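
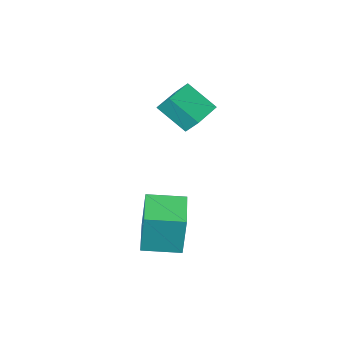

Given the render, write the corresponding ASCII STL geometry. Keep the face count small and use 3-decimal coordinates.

solid 
facet normal -0.537 -0.834 0.127
outer loop
vertex 3.095 -0.269 -0.046
vertex 1.686 0.616 -0.189
vertex 3.102 -0.571 -2.003
endloop
endfacet
facet normal 0.844 -0.530 0.085
outer loop
vertex 4.154 1.064 -2.251
vertex 3.095 -0.269 -0.046
vertex 3.102 -0.571 -2.003
endloop
endfacet
facet normal -0.537 -0.834 0.127
outer loop
vertex 3.102 -0.571 -2.003
vertex 1.686 0.616 -0.189
vertex 1.693 0.314 -2.145
endloop
endfacet
facet normal 0.004 -0.152 -0.988
outer loop
vertex 1.693 0.314 -2.145
vertex 4.154 1.064 -2.251
vertex 3.102 -0.571 -2.003
endloop
endfacet
facet normal -0.004 0.153 0.988
outer loop
vertex 3.095 -0.269 -0.046
vertex 2.738 2.251 -0.437
vertex 1.686 0.616 -0.189
endloop
endfacet
facet normal 0.844 -0.530 0.085
outer loop
vertex 4.147 1.366 -0.295
vertex 3.095 -0.269 -0.046
vertex 4.154 1.064 -2.251
endloop
endfacet
facet normal -0.004 0.153 0.988
outer loop
vertex 4.147 1.366 -0.295
vertex 2.738 2.251 -0.437
vertex 3.095 -0.269 -0.046
endloop
endfacet
facet normal -0.844 0.530 -0.085
outer loop
vertex 1.686 0.616 -0.189
vertex 2.738 2.251 -0.437
vertex 1.693 0.314 -2.145
endloop
endfacet
facet normal 0.004 -0.153 -0.988
outer loop
vertex 2.745 1.949 -2.394
vertex 4.154 1.064 -2.251
vertex 1.693 0.314 -2.145
endloop
endfacet
facet normal -0.844 0.530 -0.085
outer loop
vertex 1.693 0.314 -2.145
vertex 2.738 2.251 -0.437
vertex 2.745 1.949 -2.394
endloop
endfacet
facet normal 0.537 0.834 -0.127
outer loop
vertex 2.745 1.949 -2.394
vertex 4.147 1.366 -0.295
vertex 4.154 1.064 -2.251
endloop
endfacet
facet normal 0.537 0.834 -0.127
outer loop
vertex 2.738 2.251 -0.437
vertex 4.147 1.366 -0.295
vertex 2.745 1.949 -2.394
endloop
endfacet
facet normal -0.428 0.620 -0.658
outer loop
vertex -1.042 -1.448 3.232
vertex 0.318 -0.707 3.045
vertex -0.811 -2.054 2.511
endloop
endfacet
facet normal -0.871 -0.475 0.120
outer loop
vertex -0.078 -3.113 3.635
vertex -1.042 -1.448 3.232
vertex -0.811 -2.054 2.511
endloop
endfacet
facet normal -0.429 0.620 -0.657
outer loop
vertex -0.811 -2.054 2.511
vertex 0.318 -0.707 3.045
vertex 0.549 -1.313 2.323
endloop
endfacet
facet normal 0.238 -0.625 -0.744
outer loop
vertex 0.549 -1.313 2.323
vertex -0.078 -3.113 3.635
vertex -0.811 -2.054 2.511
endloop
endfacet
facet normal -0.238 0.625 0.744
outer loop
vertex -1.042 -1.448 3.232
vertex 1.051 -1.766 4.169
vertex 0.318 -0.707 3.045
endloop
endfacet
facet normal -0.871 -0.475 0.120
outer loop
vertex -0.309 -2.507 4.357
vertex -1.042 -1.448 3.232
vertex -0.078 -3.113 3.635
endloop
endfacet
facet normal -0.238 0.625 0.743
outer loop
vertex -0.309 -2.507 4.357
vertex 1.051 -1.766 4.169
vertex -1.042 -1.448 3.232
endloop
endfacet
facet normal 0.871 0.476 -0.120
outer loop
vertex 0.318 -0.707 3.045
vertex 1.051 -1.766 4.169
vertex 0.549 -1.313 2.323
endloop
endfacet
facet normal 0.238 -0.625 -0.743
outer loop
vertex 1.282 -2.372 3.448
vertex -0.078 -3.113 3.635
vertex 0.549 -1.313 2.323
endloop
endfacet
facet normal 0.872 0.475 -0.120
outer loop
vertex 0.549 -1.313 2.323
vertex 1.051 -1.766 4.169
vertex 1.282 -2.372 3.448
endloop
endfacet
facet normal 0.428 -0.620 0.657
outer loop
vertex 1.282 -2.372 3.448
vertex -0.309 -2.507 4.357
vertex -0.078 -3.113 3.635
endloop
endfacet
facet normal 0.428 -0.619 0.658
outer loop
vertex 1.051 -1.766 4.169
vertex -0.309 -2.507 4.357
vertex 1.282 -2.372 3.448
endloop
endfacet

endsolid


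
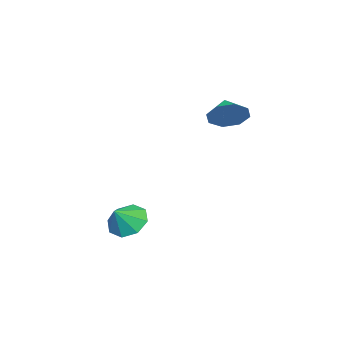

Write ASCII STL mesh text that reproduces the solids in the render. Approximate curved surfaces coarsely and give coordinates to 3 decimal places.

solid 
facet normal -0.698 0.143 -0.702
outer loop
vertex 1.554 -0.185 -4.333
vertex 0.979 -1.033 -3.934
vertex 1.005 0.049 -3.739
endloop
endfacet
facet normal 0.656 0.673 0.342
outer loop
vertex 1.554 -0.185 -4.333
vertex 1.005 0.049 -3.739
vertex 1.921 -1.227 -2.986
endloop
endfacet
facet normal -0.698 0.143 -0.701
outer loop
vertex 1.005 0.049 -3.739
vertex 0.979 -1.033 -3.934
vertex 0.441 -0.351 -3.259
endloop
endfacet
facet normal 0.219 0.608 0.763
outer loop
vertex 1.005 0.049 -3.739
vertex 0.441 -0.351 -3.259
vertex 1.921 -1.227 -2.986
endloop
endfacet
facet normal -0.698 0.144 -0.702
outer loop
vertex 0.441 -0.351 -3.259
vertex 0.979 -1.033 -3.934
vertex 0.191 -1.151 -3.175
endloop
endfacet
facet normal -0.102 0.135 0.986
outer loop
vertex 0.441 -0.351 -3.259
vertex 0.191 -1.151 -3.175
vertex 1.921 -1.227 -2.986
endloop
endfacet
facet normal -0.698 0.143 -0.702
outer loop
vertex 0.191 -1.151 -3.175
vertex 0.979 -1.033 -3.934
vertex 0.404 -1.882 -3.535
endloop
endfacet
facet normal -0.116 -0.466 0.877
outer loop
vertex 0.191 -1.151 -3.175
vertex 0.404 -1.882 -3.535
vertex 1.921 -1.227 -2.986
endloop
endfacet
facet normal -0.698 0.143 -0.702
outer loop
vertex 0.404 -1.882 -3.535
vertex 0.979 -1.033 -3.934
vertex 0.953 -2.116 -4.129
endloop
endfacet
facet normal 0.183 -0.845 0.502
outer loop
vertex 0.404 -1.882 -3.535
vertex 0.953 -2.116 -4.129
vertex 1.921 -1.227 -2.986
endloop
endfacet
facet normal -0.698 0.143 -0.702
outer loop
vertex 0.953 -2.116 -4.129
vertex 0.979 -1.033 -3.934
vertex 1.517 -1.715 -4.608
endloop
endfacet
facet normal 0.622 -0.779 0.080
outer loop
vertex 0.953 -2.116 -4.129
vertex 1.517 -1.715 -4.608
vertex 1.921 -1.227 -2.986
endloop
endfacet
facet normal -0.698 0.144 -0.702
outer loop
vertex 1.517 -1.715 -4.608
vertex 0.979 -1.033 -3.934
vertex 1.767 -0.916 -4.693
endloop
endfacet
facet normal 0.940 -0.309 -0.141
outer loop
vertex 1.517 -1.715 -4.608
vertex 1.767 -0.916 -4.693
vertex 1.921 -1.227 -2.986
endloop
endfacet
facet normal -0.698 0.143 -0.702
outer loop
vertex 1.767 -0.916 -4.693
vertex 0.979 -1.033 -3.934
vertex 1.554 -0.185 -4.333
endloop
endfacet
facet normal 0.955 0.294 -0.033
outer loop
vertex 1.767 -0.916 -4.693
vertex 1.554 -0.185 -4.333
vertex 1.921 -1.227 -2.986
endloop
endfacet
facet normal 0.700 0.489 -0.521
outer loop
vertex -2.309 2.895 3.191
vertex -2.659 2.428 2.282
vertex -2.898 3.337 2.815
endloop
endfacet
facet normal -0.391 0.236 0.890
outer loop
vertex -2.309 2.895 3.191
vertex -2.898 3.337 2.815
vertex -3.541 1.812 2.938
endloop
endfacet
facet normal 0.700 0.489 -0.521
outer loop
vertex -2.898 3.337 2.815
vertex -2.659 2.428 2.282
vertex -3.347 3.247 2.127
endloop
endfacet
facet normal -0.798 0.375 0.472
outer loop
vertex -2.898 3.337 2.815
vertex -3.347 3.247 2.127
vertex -3.541 1.812 2.938
endloop
endfacet
facet normal 0.699 0.489 -0.522
outer loop
vertex -3.347 3.247 2.127
vertex -2.659 2.428 2.282
vertex -3.394 2.677 1.53
endloop
endfacet
facet normal -0.993 0.116 -0.032
outer loop
vertex -3.347 3.247 2.127
vertex -3.394 2.677 1.53
vertex -3.541 1.812 2.938
endloop
endfacet
facet normal 0.699 0.490 -0.521
outer loop
vertex -3.394 2.677 1.53
vertex -2.659 2.428 2.282
vertex -3.01 1.962 1.373
endloop
endfacet
facet normal -0.860 -0.390 -0.329
outer loop
vertex -3.394 2.677 1.53
vertex -3.01 1.962 1.373
vertex -3.541 1.812 2.938
endloop
endfacet
facet normal 0.699 0.490 -0.521
outer loop
vertex -3.01 1.962 1.373
vertex -2.659 2.428 2.282
vertex -2.421 1.52 1.748
endloop
endfacet
facet normal -0.478 -0.844 -0.243
outer loop
vertex -3.01 1.962 1.373
vertex -2.421 1.52 1.748
vertex -3.541 1.812 2.938
endloop
endfacet
facet normal 0.700 0.490 -0.521
outer loop
vertex -2.421 1.52 1.748
vertex -2.659 2.428 2.282
vertex -1.972 1.61 2.436
endloop
endfacet
facet normal -0.071 -0.982 0.175
outer loop
vertex -2.421 1.52 1.748
vertex -1.972 1.61 2.436
vertex -3.541 1.812 2.938
endloop
endfacet
facet normal 0.700 0.489 -0.521
outer loop
vertex -1.972 1.61 2.436
vertex -2.659 2.428 2.282
vertex -1.925 2.179 3.034
endloop
endfacet
facet normal 0.124 -0.724 0.679
outer loop
vertex -1.972 1.61 2.436
vertex -1.925 2.179 3.034
vertex -3.541 1.812 2.938
endloop
endfacet
facet normal 0.700 0.489 -0.521
outer loop
vertex -1.925 2.179 3.034
vertex -2.659 2.428 2.282
vertex -2.309 2.895 3.191
endloop
endfacet
facet normal -0.008 -0.218 0.976
outer loop
vertex -1.925 2.179 3.034
vertex -2.309 2.895 3.191
vertex -3.541 1.812 2.938
endloop
endfacet

endsolid


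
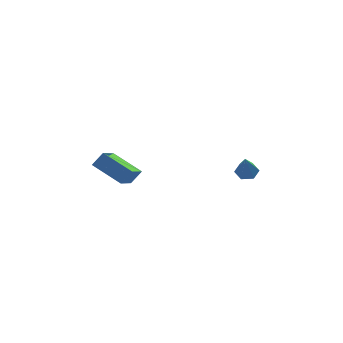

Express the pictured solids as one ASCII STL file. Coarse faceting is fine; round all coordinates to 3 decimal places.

solid 
facet normal -0.605 -0.247 -0.757
outer loop
vertex -4.599 -2.746 2.167
vertex -4.05 -1.172 1.215
vertex -3.165 -3.743 1.345
endloop
endfacet
facet normal -0.286 -0.820 0.496
outer loop
vertex -2.59 -3.508 2.065
vertex -4.599 -2.746 2.167
vertex -3.165 -3.743 1.345
endloop
endfacet
facet normal -0.605 -0.246 -0.757
outer loop
vertex -3.165 -3.743 1.345
vertex -4.05 -1.172 1.215
vertex -2.616 -2.168 0.394
endloop
endfacet
facet normal 0.744 -0.516 -0.425
outer loop
vertex -2.616 -2.168 0.394
vertex -2.59 -3.508 2.065
vertex -3.165 -3.743 1.345
endloop
endfacet
facet normal -0.743 0.516 0.425
outer loop
vertex -4.599 -2.746 2.167
vertex -3.475 -0.937 1.935
vertex -4.05 -1.172 1.215
endloop
endfacet
facet normal -0.286 -0.820 0.496
outer loop
vertex -4.024 -2.512 2.886
vertex -4.599 -2.746 2.167
vertex -2.59 -3.508 2.065
endloop
endfacet
facet normal -0.743 0.516 0.426
outer loop
vertex -4.024 -2.512 2.886
vertex -3.475 -0.937 1.935
vertex -4.599 -2.746 2.167
endloop
endfacet
facet normal 0.286 0.820 -0.496
outer loop
vertex -4.05 -1.172 1.215
vertex -3.475 -0.937 1.935
vertex -2.616 -2.168 0.394
endloop
endfacet
facet normal 0.743 -0.517 -0.426
outer loop
vertex -2.041 -1.934 1.113
vertex -2.59 -3.508 2.065
vertex -2.616 -2.168 0.394
endloop
endfacet
facet normal 0.286 0.820 -0.496
outer loop
vertex -2.616 -2.168 0.394
vertex -3.475 -0.937 1.935
vertex -2.041 -1.934 1.113
endloop
endfacet
facet normal 0.605 0.247 0.757
outer loop
vertex -2.041 -1.934 1.113
vertex -4.024 -2.512 2.886
vertex -2.59 -3.508 2.065
endloop
endfacet
facet normal 0.605 0.246 0.757
outer loop
vertex -3.475 -0.937 1.935
vertex -4.024 -2.512 2.886
vertex -2.041 -1.934 1.113
endloop
endfacet
facet normal 0.109 0.515 -0.850
outer loop
vertex 3.702 -1.762 1.46
vertex 3.37 -2.22 1.14
vertex 3.056 -1.716 1.405
endloop
endfacet
facet normal -0.019 0.645 0.764
outer loop
vertex 3.702 -1.762 1.46
vertex 3.056 -1.716 1.405
vertex 3.19 -3.08 2.56
endloop
endfacet
facet normal 0.108 0.514 -0.851
outer loop
vertex 3.056 -1.716 1.405
vertex 3.37 -2.22 1.14
vertex 2.724 -2.174 1.086
endloop
endfacet
facet normal -0.842 0.298 0.449
outer loop
vertex 3.056 -1.716 1.405
vertex 2.724 -2.174 1.086
vertex 3.19 -3.08 2.56
endloop
endfacet
facet normal 0.108 0.516 -0.850
outer loop
vertex 2.724 -2.174 1.086
vertex 3.37 -2.22 1.14
vertex 3.038 -2.678 0.82
endloop
endfacet
facet normal -0.858 -0.512 -0.043
outer loop
vertex 2.724 -2.174 1.086
vertex 3.038 -2.678 0.82
vertex 3.19 -3.08 2.56
endloop
endfacet
facet normal 0.109 0.515 -0.850
outer loop
vertex 3.038 -2.678 0.82
vertex 3.37 -2.22 1.14
vertex 3.684 -2.724 0.875
endloop
endfacet
facet normal -0.051 -0.974 -0.221
outer loop
vertex 3.038 -2.678 0.82
vertex 3.684 -2.724 0.875
vertex 3.19 -3.08 2.56
endloop
endfacet
facet normal 0.108 0.514 -0.851
outer loop
vertex 3.684 -2.724 0.875
vertex 3.37 -2.22 1.14
vertex 4.016 -2.266 1.194
endloop
endfacet
facet normal 0.774 -0.627 0.094
outer loop
vertex 3.684 -2.724 0.875
vertex 4.016 -2.266 1.194
vertex 3.19 -3.08 2.56
endloop
endfacet
facet normal 0.108 0.516 -0.850
outer loop
vertex 4.016 -2.266 1.194
vertex 3.37 -2.22 1.14
vertex 3.702 -1.762 1.46
endloop
endfacet
facet normal 0.789 0.182 0.586
outer loop
vertex 4.016 -2.266 1.194
vertex 3.702 -1.762 1.46
vertex 3.19 -3.08 2.56
endloop
endfacet

endsolid


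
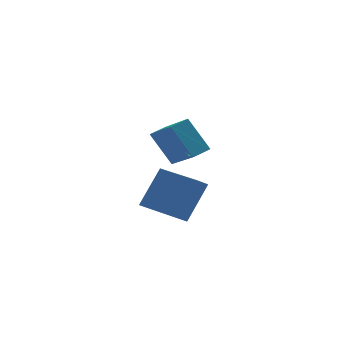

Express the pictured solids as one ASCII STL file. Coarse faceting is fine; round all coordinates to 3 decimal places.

solid 
facet normal -0.429 -0.349 -0.833
outer loop
vertex -0.754 -0.341 -2.075
vertex -2.176 1.23 -2.0
vertex -0.264 0.123 -2.522
endloop
endfacet
facet normal 0.670 -0.741 -0.035
outer loop
vertex 0.656 0.87 -0.74
vertex -0.754 -0.341 -2.075
vertex -0.264 0.123 -2.522
endloop
endfacet
facet normal -0.429 -0.349 -0.833
outer loop
vertex -0.264 0.123 -2.522
vertex -2.176 1.23 -2.0
vertex -1.686 1.694 -2.447
endloop
endfacet
facet normal 0.605 0.574 -0.553
outer loop
vertex -1.686 1.694 -2.447
vertex 0.656 0.87 -0.74
vertex -0.264 0.123 -2.522
endloop
endfacet
facet normal -0.605 -0.574 0.553
outer loop
vertex -0.754 -0.341 -2.075
vertex -1.256 1.977 -0.218
vertex -2.176 1.23 -2.0
endloop
endfacet
facet normal 0.670 -0.741 -0.035
outer loop
vertex 0.166 0.406 -0.293
vertex -0.754 -0.341 -2.075
vertex 0.656 0.87 -0.74
endloop
endfacet
facet normal -0.605 -0.574 0.553
outer loop
vertex 0.166 0.406 -0.293
vertex -1.256 1.977 -0.218
vertex -0.754 -0.341 -2.075
endloop
endfacet
facet normal -0.670 0.741 0.035
outer loop
vertex -2.176 1.23 -2.0
vertex -1.256 1.977 -0.218
vertex -1.686 1.694 -2.447
endloop
endfacet
facet normal 0.605 0.574 -0.553
outer loop
vertex -0.766 2.441 -0.665
vertex 0.656 0.87 -0.74
vertex -1.686 1.694 -2.447
endloop
endfacet
facet normal -0.670 0.741 0.035
outer loop
vertex -1.686 1.694 -2.447
vertex -1.256 1.977 -0.218
vertex -0.766 2.441 -0.665
endloop
endfacet
facet normal 0.429 0.349 0.833
outer loop
vertex -0.766 2.441 -0.665
vertex 0.166 0.406 -0.293
vertex 0.656 0.87 -0.74
endloop
endfacet
facet normal 0.429 0.349 0.833
outer loop
vertex -1.256 1.977 -0.218
vertex 0.166 0.406 -0.293
vertex -0.766 2.441 -0.665
endloop
endfacet
facet normal -0.797 -0.545 -0.261
outer loop
vertex -1.119 -2.879 4.014
vertex -1.858 -1.327 3.03
vertex -0.287 -3.401 2.566
endloop
endfacet
facet normal 0.373 -0.784 0.497
outer loop
vertex 0.398 -2.933 2.79
vertex -1.119 -2.879 4.014
vertex -0.287 -3.401 2.566
endloop
endfacet
facet normal -0.797 -0.545 -0.261
outer loop
vertex -0.287 -3.401 2.566
vertex -1.858 -1.327 3.03
vertex -1.026 -1.85 1.582
endloop
endfacet
facet normal 0.475 -0.299 -0.828
outer loop
vertex -1.026 -1.85 1.582
vertex 0.398 -2.933 2.79
vertex -0.287 -3.401 2.566
endloop
endfacet
facet normal -0.475 0.299 0.828
outer loop
vertex -1.119 -2.879 4.014
vertex -1.173 -0.859 3.254
vertex -1.858 -1.327 3.03
endloop
endfacet
facet normal 0.373 -0.783 0.497
outer loop
vertex -0.434 -2.41 4.238
vertex -1.119 -2.879 4.014
vertex 0.398 -2.933 2.79
endloop
endfacet
facet normal -0.475 0.299 0.828
outer loop
vertex -0.434 -2.41 4.238
vertex -1.173 -0.859 3.254
vertex -1.119 -2.879 4.014
endloop
endfacet
facet normal -0.373 0.784 -0.497
outer loop
vertex -1.858 -1.327 3.03
vertex -1.173 -0.859 3.254
vertex -1.026 -1.85 1.582
endloop
endfacet
facet normal 0.475 -0.299 -0.828
outer loop
vertex -0.341 -1.381 1.806
vertex 0.398 -2.933 2.79
vertex -1.026 -1.85 1.582
endloop
endfacet
facet normal -0.374 0.783 -0.497
outer loop
vertex -1.026 -1.85 1.582
vertex -1.173 -0.859 3.254
vertex -0.341 -1.381 1.806
endloop
endfacet
facet normal 0.797 0.545 0.261
outer loop
vertex -0.341 -1.381 1.806
vertex -0.434 -2.41 4.238
vertex 0.398 -2.933 2.79
endloop
endfacet
facet normal 0.797 0.545 0.261
outer loop
vertex -1.173 -0.859 3.254
vertex -0.434 -2.41 4.238
vertex -0.341 -1.381 1.806
endloop
endfacet

endsolid


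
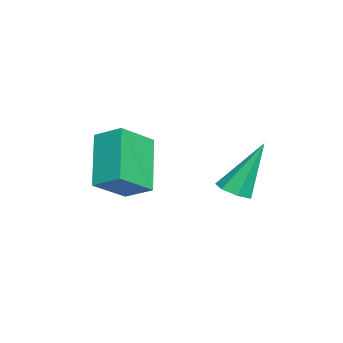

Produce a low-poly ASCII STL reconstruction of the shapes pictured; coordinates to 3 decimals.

solid 
facet normal 0.183 -0.407 -0.895
outer loop
vertex 1.921 3.621 -1.407
vertex 1.296 3.45 -1.457
vertex 1.582 4.001 -1.649
endloop
endfacet
facet normal 0.703 0.701 0.116
outer loop
vertex 1.921 3.621 -1.407
vertex 1.582 4.001 -1.649
vertex 0.904 4.33 0.477
endloop
endfacet
facet normal 0.182 -0.406 -0.895
outer loop
vertex 1.582 4.001 -1.649
vertex 1.296 3.45 -1.457
vertex 1.028 3.967 -1.746
endloop
endfacet
facet normal -0.032 0.986 -0.163
outer loop
vertex 1.582 4.001 -1.649
vertex 1.028 3.967 -1.746
vertex 0.904 4.33 0.477
endloop
endfacet
facet normal 0.181 -0.407 -0.895
outer loop
vertex 1.028 3.967 -1.746
vertex 1.296 3.45 -1.457
vertex 0.675 3.544 -1.625
endloop
endfacet
facet normal -0.780 0.610 -0.143
outer loop
vertex 1.028 3.967 -1.746
vertex 0.675 3.544 -1.625
vertex 0.904 4.33 0.477
endloop
endfacet
facet normal 0.181 -0.407 -0.895
outer loop
vertex 0.675 3.544 -1.625
vertex 1.296 3.45 -1.457
vertex 0.79 3.05 -1.377
endloop
endfacet
facet normal -0.976 -0.146 0.161
outer loop
vertex 0.675 3.544 -1.625
vertex 0.79 3.05 -1.377
vertex 0.904 4.33 0.477
endloop
endfacet
facet normal 0.180 -0.407 -0.896
outer loop
vertex 0.79 3.05 -1.377
vertex 1.296 3.45 -1.457
vertex 1.286 2.858 -1.19
endloop
endfacet
facet normal -0.472 -0.712 0.520
outer loop
vertex 0.79 3.05 -1.377
vertex 1.286 2.858 -1.19
vertex 0.904 4.33 0.477
endloop
endfacet
facet normal 0.182 -0.407 -0.895
outer loop
vertex 1.286 2.858 -1.19
vertex 1.296 3.45 -1.457
vertex 1.789 3.112 -1.203
endloop
endfacet
facet normal 0.351 -0.661 0.664
outer loop
vertex 1.286 2.858 -1.19
vertex 1.789 3.112 -1.203
vertex 0.904 4.33 0.477
endloop
endfacet
facet normal 0.183 -0.406 -0.895
outer loop
vertex 1.789 3.112 -1.203
vertex 1.296 3.45 -1.457
vertex 1.921 3.621 -1.407
endloop
endfacet
facet normal 0.874 -0.033 0.484
outer loop
vertex 1.789 3.112 -1.203
vertex 1.921 3.621 -1.407
vertex 0.904 4.33 0.477
endloop
endfacet
facet normal -0.645 0.549 -0.532
outer loop
vertex 1.19 0.063 0.218
vertex 1.577 0.977 0.692
vertex 2.643 0.258 -1.341
endloop
endfacet
facet normal -0.352 -0.831 -0.432
outer loop
vertex 3.623 -0.577 -0.532
vertex 1.19 0.063 0.218
vertex 2.643 0.258 -1.341
endloop
endfacet
facet normal -0.644 0.549 -0.532
outer loop
vertex 2.643 0.258 -1.341
vertex 1.577 0.977 0.692
vertex 3.03 1.172 -0.866
endloop
endfacet
facet normal 0.679 0.091 -0.728
outer loop
vertex 3.03 1.172 -0.866
vertex 3.623 -0.577 -0.532
vertex 2.643 0.258 -1.341
endloop
endfacet
facet normal -0.679 -0.091 0.729
outer loop
vertex 1.19 0.063 0.218
vertex 2.557 0.142 1.501
vertex 1.577 0.977 0.692
endloop
endfacet
facet normal -0.352 -0.831 -0.432
outer loop
vertex 2.17 -0.772 1.026
vertex 1.19 0.063 0.218
vertex 3.623 -0.577 -0.532
endloop
endfacet
facet normal -0.679 -0.091 0.729
outer loop
vertex 2.17 -0.772 1.026
vertex 2.557 0.142 1.501
vertex 1.19 0.063 0.218
endloop
endfacet
facet normal 0.351 0.831 0.432
outer loop
vertex 1.577 0.977 0.692
vertex 2.557 0.142 1.501
vertex 3.03 1.172 -0.866
endloop
endfacet
facet normal 0.678 0.091 -0.729
outer loop
vertex 4.01 0.337 -0.058
vertex 3.623 -0.577 -0.532
vertex 3.03 1.172 -0.866
endloop
endfacet
facet normal 0.352 0.831 0.432
outer loop
vertex 3.03 1.172 -0.866
vertex 2.557 0.142 1.501
vertex 4.01 0.337 -0.058
endloop
endfacet
facet normal 0.644 -0.549 0.532
outer loop
vertex 4.01 0.337 -0.058
vertex 2.17 -0.772 1.026
vertex 3.623 -0.577 -0.532
endloop
endfacet
facet normal 0.644 -0.549 0.532
outer loop
vertex 2.557 0.142 1.501
vertex 2.17 -0.772 1.026
vertex 4.01 0.337 -0.058
endloop
endfacet

endsolid


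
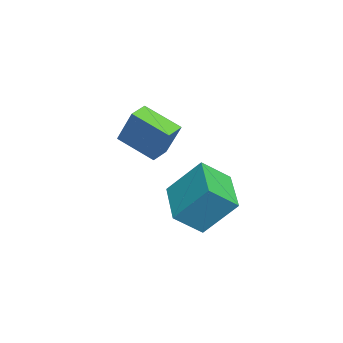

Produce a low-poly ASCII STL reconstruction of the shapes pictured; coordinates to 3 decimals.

solid 
facet normal -0.938 -0.206 0.280
outer loop
vertex 0.612 0.313 1.277
vertex 0.138 1.319 0.427
vertex 0.468 -0.949 -0.135
endloop
endfacet
facet normal 0.338 -0.718 0.608
outer loop
vertex 2.522 -0.499 -0.747
vertex 0.612 0.313 1.277
vertex 0.468 -0.949 -0.135
endloop
endfacet
facet normal -0.938 -0.206 0.279
outer loop
vertex 0.468 -0.949 -0.135
vertex 0.138 1.319 0.427
vertex -0.006 0.057 -0.986
endloop
endfacet
facet normal -0.076 -0.665 -0.743
outer loop
vertex -0.006 0.057 -0.986
vertex 2.522 -0.499 -0.747
vertex 0.468 -0.949 -0.135
endloop
endfacet
facet normal 0.076 0.664 0.744
outer loop
vertex 0.612 0.313 1.277
vertex 2.192 1.769 -0.185
vertex 0.138 1.319 0.427
endloop
endfacet
facet normal 0.338 -0.719 0.607
outer loop
vertex 2.666 0.763 0.666
vertex 0.612 0.313 1.277
vertex 2.522 -0.499 -0.747
endloop
endfacet
facet normal 0.076 0.665 0.743
outer loop
vertex 2.666 0.763 0.666
vertex 2.192 1.769 -0.185
vertex 0.612 0.313 1.277
endloop
endfacet
facet normal -0.338 0.719 -0.607
outer loop
vertex 0.138 1.319 0.427
vertex 2.192 1.769 -0.185
vertex -0.006 0.057 -0.986
endloop
endfacet
facet normal -0.076 -0.664 -0.744
outer loop
vertex 2.048 0.507 -1.597
vertex 2.522 -0.499 -0.747
vertex -0.006 0.057 -0.986
endloop
endfacet
facet normal -0.338 0.719 -0.608
outer loop
vertex -0.006 0.057 -0.986
vertex 2.192 1.769 -0.185
vertex 2.048 0.507 -1.597
endloop
endfacet
facet normal 0.938 0.206 -0.279
outer loop
vertex 2.048 0.507 -1.597
vertex 2.666 0.763 0.666
vertex 2.522 -0.499 -0.747
endloop
endfacet
facet normal 0.938 0.206 -0.279
outer loop
vertex 2.192 1.769 -0.185
vertex 2.666 0.763 0.666
vertex 2.048 0.507 -1.597
endloop
endfacet
facet normal -0.863 0.453 0.223
outer loop
vertex -2.657 -2.106 2.942
vertex -2.129 -0.672 2.07
vertex -3.393 -2.758 1.422
endloop
endfacet
facet normal -0.300 -0.815 0.495
outer loop
vertex -2.651 -3.148 1.23
vertex -2.657 -2.106 2.942
vertex -3.393 -2.758 1.422
endloop
endfacet
facet normal -0.863 0.453 0.223
outer loop
vertex -3.393 -2.758 1.422
vertex -2.129 -0.672 2.07
vertex -2.865 -1.324 0.55
endloop
endfacet
facet normal -0.407 -0.361 -0.839
outer loop
vertex -2.865 -1.324 0.55
vertex -2.651 -3.148 1.23
vertex -3.393 -2.758 1.422
endloop
endfacet
facet normal 0.407 0.361 0.839
outer loop
vertex -2.657 -2.106 2.942
vertex -1.387 -1.062 1.878
vertex -2.129 -0.672 2.07
endloop
endfacet
facet normal -0.300 -0.815 0.495
outer loop
vertex -1.915 -2.496 2.75
vertex -2.657 -2.106 2.942
vertex -2.651 -3.148 1.23
endloop
endfacet
facet normal 0.407 0.361 0.839
outer loop
vertex -1.915 -2.496 2.75
vertex -1.387 -1.062 1.878
vertex -2.657 -2.106 2.942
endloop
endfacet
facet normal 0.300 0.815 -0.495
outer loop
vertex -2.129 -0.672 2.07
vertex -1.387 -1.062 1.878
vertex -2.865 -1.324 0.55
endloop
endfacet
facet normal -0.407 -0.361 -0.839
outer loop
vertex -2.123 -1.714 0.358
vertex -2.651 -3.148 1.23
vertex -2.865 -1.324 0.55
endloop
endfacet
facet normal 0.300 0.815 -0.495
outer loop
vertex -2.865 -1.324 0.55
vertex -1.387 -1.062 1.878
vertex -2.123 -1.714 0.358
endloop
endfacet
facet normal 0.863 -0.453 -0.223
outer loop
vertex -2.123 -1.714 0.358
vertex -1.915 -2.496 2.75
vertex -2.651 -3.148 1.23
endloop
endfacet
facet normal 0.863 -0.453 -0.223
outer loop
vertex -1.387 -1.062 1.878
vertex -1.915 -2.496 2.75
vertex -2.123 -1.714 0.358
endloop
endfacet

endsolid


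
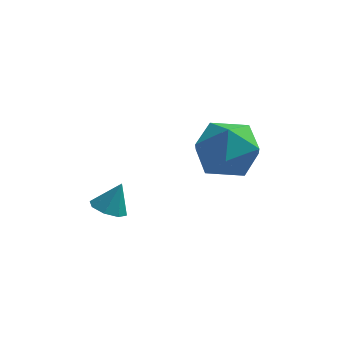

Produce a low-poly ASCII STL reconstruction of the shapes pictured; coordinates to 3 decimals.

solid 
facet normal -0.340 -0.271 -0.901
outer loop
vertex -2.13 3.077 -3.578
vertex -2.527 2.71 -3.318
vertex -2.529 3.285 -3.49
endloop
endfacet
facet normal 0.475 0.876 0.081
outer loop
vertex -2.13 3.077 -3.578
vertex -2.529 3.285 -3.49
vertex -2.173 2.99 -2.382
endloop
endfacet
facet normal -0.341 -0.271 -0.900
outer loop
vertex -2.529 3.285 -3.49
vertex -2.527 2.71 -3.318
vertex -2.927 3.157 -3.301
endloop
endfacet
facet normal -0.159 0.940 0.301
outer loop
vertex -2.529 3.285 -3.49
vertex -2.927 3.157 -3.301
vertex -2.173 2.99 -2.382
endloop
endfacet
facet normal -0.340 -0.270 -0.901
outer loop
vertex -2.927 3.157 -3.301
vertex -2.527 2.71 -3.318
vertex -3.091 2.767 -3.122
endloop
endfacet
facet normal -0.607 0.528 0.594
outer loop
vertex -2.927 3.157 -3.301
vertex -3.091 2.767 -3.122
vertex -2.173 2.99 -2.382
endloop
endfacet
facet normal -0.340 -0.267 -0.902
outer loop
vertex -3.091 2.767 -3.122
vertex -2.527 2.71 -3.318
vertex -2.925 2.343 -3.059
endloop
endfacet
facet normal -0.605 -0.120 0.787
outer loop
vertex -3.091 2.767 -3.122
vertex -2.925 2.343 -3.059
vertex -2.173 2.99 -2.382
endloop
endfacet
facet normal -0.338 -0.269 -0.902
outer loop
vertex -2.925 2.343 -3.059
vertex -2.527 2.71 -3.318
vertex -2.525 2.135 -3.147
endloop
endfacet
facet normal -0.155 -0.623 0.767
outer loop
vertex -2.925 2.343 -3.059
vertex -2.525 2.135 -3.147
vertex -2.173 2.99 -2.382
endloop
endfacet
facet normal -0.341 -0.269 -0.901
outer loop
vertex -2.525 2.135 -3.147
vertex -2.527 2.71 -3.318
vertex -2.127 2.263 -3.336
endloop
endfacet
facet normal 0.480 -0.686 0.546
outer loop
vertex -2.525 2.135 -3.147
vertex -2.127 2.263 -3.336
vertex -2.173 2.99 -2.382
endloop
endfacet
facet normal -0.342 -0.270 -0.900
outer loop
vertex -2.127 2.263 -3.336
vertex -2.527 2.71 -3.318
vertex -1.963 2.653 -3.515
endloop
endfacet
facet normal 0.928 -0.274 0.253
outer loop
vertex -2.127 2.263 -3.336
vertex -1.963 2.653 -3.515
vertex -2.173 2.99 -2.382
endloop
endfacet
facet normal -0.342 -0.268 -0.901
outer loop
vertex -1.963 2.653 -3.515
vertex -2.527 2.71 -3.318
vertex -2.13 3.077 -3.578
endloop
endfacet
facet normal 0.926 0.374 0.060
outer loop
vertex -1.963 2.653 -3.515
vertex -2.13 3.077 -3.578
vertex -2.173 2.99 -2.382
endloop
endfacet
facet normal -0.665 0.742 0.087
outer loop
vertex 0.668 4.738 -1.139
vertex -0.179 3.998 -1.298
vertex 0.198 4.213 -0.249
endloop
endfacet
facet normal -0.081 0.877 0.474
outer loop
vertex 0.668 4.738 -1.139
vertex 0.198 4.213 -0.249
vertex 1.325 4.345 -0.3
endloop
endfacet
facet normal 0.480 0.877 0.035
outer loop
vertex 0.668 4.738 -1.139
vertex 1.325 4.345 -0.3
vertex 1.644 4.213 -1.382
endloop
endfacet
facet normal 0.243 0.742 -0.625
outer loop
vertex 0.668 4.738 -1.139
vertex 1.644 4.213 -1.382
vertex 0.715 3.998 -1.999
endloop
endfacet
facet normal -0.464 0.659 -0.592
outer loop
vertex 0.668 4.738 -1.139
vertex 0.715 3.998 -1.999
vertex -0.179 3.998 -1.298
endloop
endfacet
facet normal 0.002 0.342 0.940
outer loop
vertex 1.325 4.345 -0.3
vertex 0.198 4.213 -0.249
vertex 0.885 3.362 0.059
endloop
endfacet
facet normal -0.942 0.123 0.313
outer loop
vertex 0.198 4.213 -0.249
vertex -0.179 3.998 -1.298
vertex -0.044 3.147 -0.558
endloop
endfacet
facet normal -0.617 -0.011 -0.787
outer loop
vertex -0.179 3.998 -1.298
vertex 0.715 3.998 -1.999
vertex 0.275 3.015 -1.64
endloop
endfacet
facet normal 0.529 0.123 -0.840
outer loop
vertex 0.715 3.998 -1.999
vertex 1.644 4.213 -1.382
vertex 1.402 3.147 -1.691
endloop
endfacet
facet normal 0.912 0.342 0.227
outer loop
vertex 1.644 4.213 -1.382
vertex 1.325 4.345 -0.3
vertex 1.779 3.362 -0.642
endloop
endfacet
facet normal -0.243 -0.742 0.625
outer loop
vertex 0.932 2.622 -0.801
vertex 0.885 3.362 0.059
vertex -0.044 3.147 -0.558
endloop
endfacet
facet normal -0.480 -0.877 -0.035
outer loop
vertex 0.932 2.622 -0.801
vertex -0.044 3.147 -0.558
vertex 0.275 3.015 -1.64
endloop
endfacet
facet normal 0.081 -0.877 -0.474
outer loop
vertex 0.932 2.622 -0.801
vertex 0.275 3.015 -1.64
vertex 1.402 3.147 -1.691
endloop
endfacet
facet normal 0.665 -0.742 -0.087
outer loop
vertex 0.932 2.622 -0.801
vertex 1.402 3.147 -1.691
vertex 1.779 3.362 -0.642
endloop
endfacet
facet normal 0.464 -0.659 0.592
outer loop
vertex 0.932 2.622 -0.801
vertex 1.779 3.362 -0.642
vertex 0.885 3.362 0.059
endloop
endfacet
facet normal -0.529 -0.123 0.840
outer loop
vertex -0.044 3.147 -0.558
vertex 0.885 3.362 0.059
vertex 0.198 4.213 -0.249
endloop
endfacet
facet normal -0.912 -0.342 -0.227
outer loop
vertex 0.275 3.015 -1.64
vertex -0.044 3.147 -0.558
vertex -0.179 3.998 -1.298
endloop
endfacet
facet normal -0.002 -0.342 -0.940
outer loop
vertex 1.402 3.147 -1.691
vertex 0.275 3.015 -1.64
vertex 0.715 3.998 -1.999
endloop
endfacet
facet normal 0.942 -0.123 -0.313
outer loop
vertex 1.779 3.362 -0.642
vertex 1.402 3.147 -1.691
vertex 1.644 4.213 -1.382
endloop
endfacet
facet normal 0.617 0.011 0.787
outer loop
vertex 0.885 3.362 0.059
vertex 1.779 3.362 -0.642
vertex 1.325 4.345 -0.3
endloop
endfacet

endsolid


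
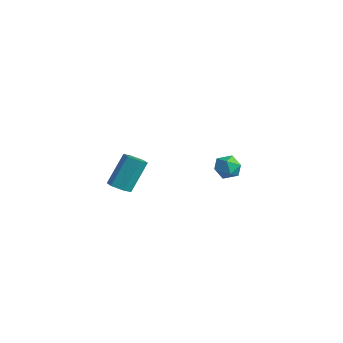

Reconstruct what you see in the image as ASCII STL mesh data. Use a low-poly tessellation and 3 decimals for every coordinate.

solid 
facet normal 0.036 -0.547 -0.836
outer loop
vertex 1.964 -2.533 1.284
vertex 1.529 -2.824 1.456
vertex 1.455 -2.369 1.155
endloop
endfacet
facet normal 0.378 0.783 -0.495
outer loop
vertex 1.964 -2.533 1.284
vertex 1.455 -2.369 1.155
vertex 1.905 -1.626 2.673
endloop
endfacet
facet normal 0.380 0.782 -0.495
outer loop
vertex 1.905 -1.626 2.673
vertex 1.455 -2.369 1.155
vertex 1.397 -1.461 2.544
endloop
endfacet
facet normal -0.035 0.546 0.837
outer loop
vertex 1.905 -1.626 2.673
vertex 1.397 -1.461 2.544
vertex 1.471 -1.916 2.844
endloop
endfacet
facet normal 0.034 -0.548 -0.836
outer loop
vertex 1.455 -2.369 1.155
vertex 1.529 -2.824 1.456
vertex 1.02 -2.659 1.327
endloop
endfacet
facet normal -0.612 0.650 -0.451
outer loop
vertex 1.455 -2.369 1.155
vertex 1.02 -2.659 1.327
vertex 1.397 -1.461 2.544
endloop
endfacet
facet normal -0.612 0.650 -0.450
outer loop
vertex 1.397 -1.461 2.544
vertex 1.02 -2.659 1.327
vertex 0.962 -1.752 2.715
endloop
endfacet
facet normal -0.036 0.546 0.837
outer loop
vertex 1.397 -1.461 2.544
vertex 0.962 -1.752 2.715
vertex 1.471 -1.916 2.844
endloop
endfacet
facet normal 0.035 -0.546 -0.837
outer loop
vertex 1.02 -2.659 1.327
vertex 1.529 -2.824 1.456
vertex 1.095 -3.114 1.627
endloop
endfacet
facet normal -0.990 -0.133 0.046
outer loop
vertex 1.02 -2.659 1.327
vertex 1.095 -3.114 1.627
vertex 0.962 -1.752 2.715
endloop
endfacet
facet normal -0.990 -0.132 0.044
outer loop
vertex 0.962 -1.752 2.715
vertex 1.095 -3.114 1.627
vertex 1.036 -2.207 3.016
endloop
endfacet
facet normal -0.036 0.547 0.836
outer loop
vertex 0.962 -1.752 2.715
vertex 1.036 -2.207 3.016
vertex 1.471 -1.916 2.844
endloop
endfacet
facet normal 0.035 -0.546 -0.837
outer loop
vertex 1.095 -3.114 1.627
vertex 1.529 -2.824 1.456
vertex 1.603 -3.279 1.756
endloop
endfacet
facet normal -0.380 -0.782 0.494
outer loop
vertex 1.095 -3.114 1.627
vertex 1.603 -3.279 1.756
vertex 1.036 -2.207 3.016
endloop
endfacet
facet normal -0.378 -0.782 0.496
outer loop
vertex 1.036 -2.207 3.016
vertex 1.603 -3.279 1.756
vertex 1.545 -2.371 3.145
endloop
endfacet
facet normal -0.036 0.547 0.836
outer loop
vertex 1.036 -2.207 3.016
vertex 1.545 -2.371 3.145
vertex 1.471 -1.916 2.844
endloop
endfacet
facet normal 0.036 -0.546 -0.837
outer loop
vertex 1.603 -3.279 1.756
vertex 1.529 -2.824 1.456
vertex 2.038 -2.988 1.585
endloop
endfacet
facet normal 0.612 -0.650 0.450
outer loop
vertex 1.603 -3.279 1.756
vertex 2.038 -2.988 1.585
vertex 1.545 -2.371 3.145
endloop
endfacet
facet normal 0.612 -0.650 0.451
outer loop
vertex 1.545 -2.371 3.145
vertex 2.038 -2.988 1.585
vertex 1.98 -2.081 2.973
endloop
endfacet
facet normal -0.034 0.548 0.836
outer loop
vertex 1.545 -2.371 3.145
vertex 1.98 -2.081 2.973
vertex 1.471 -1.916 2.844
endloop
endfacet
facet normal 0.036 -0.547 -0.836
outer loop
vertex 2.038 -2.988 1.585
vertex 1.529 -2.824 1.456
vertex 1.964 -2.533 1.284
endloop
endfacet
facet normal 0.990 0.132 -0.045
outer loop
vertex 2.038 -2.988 1.585
vertex 1.964 -2.533 1.284
vertex 1.98 -2.081 2.973
endloop
endfacet
facet normal 0.990 0.133 -0.045
outer loop
vertex 1.98 -2.081 2.973
vertex 1.964 -2.533 1.284
vertex 1.905 -1.626 2.673
endloop
endfacet
facet normal -0.035 0.546 0.837
outer loop
vertex 1.98 -2.081 2.973
vertex 1.905 -1.626 2.673
vertex 1.471 -1.916 2.844
endloop
endfacet
facet normal -0.698 0.249 0.672
outer loop
vertex 0.763 3.424 0.585
vertex 0.911 2.853 0.95
vertex 1.248 3.445 1.081
endloop
endfacet
facet normal -0.414 0.832 0.370
outer loop
vertex 0.763 3.424 0.585
vertex 1.248 3.445 1.081
vertex 1.356 3.768 0.476
endloop
endfacet
facet normal -0.518 0.787 -0.334
outer loop
vertex 0.763 3.424 0.585
vertex 1.356 3.768 0.476
vertex 1.085 3.376 -0.028
endloop
endfacet
facet normal -0.865 0.178 -0.468
outer loop
vertex 0.763 3.424 0.585
vertex 1.085 3.376 -0.028
vertex 0.81 2.81 0.265
endloop
endfacet
facet normal -0.976 -0.155 0.154
outer loop
vertex 0.763 3.424 0.585
vertex 0.81 2.81 0.265
vertex 0.911 2.853 0.95
endloop
endfacet
facet normal 0.288 0.823 0.491
outer loop
vertex 1.356 3.768 0.476
vertex 1.248 3.445 1.081
vertex 1.87 3.41 0.775
endloop
endfacet
facet normal -0.170 -0.119 0.978
outer loop
vertex 1.248 3.445 1.081
vertex 0.911 2.853 0.95
vertex 1.595 2.844 1.068
endloop
endfacet
facet normal -0.619 -0.773 0.140
outer loop
vertex 0.911 2.853 0.95
vertex 0.81 2.81 0.265
vertex 1.324 2.452 0.564
endloop
endfacet
facet normal -0.440 -0.235 -0.867
outer loop
vertex 0.81 2.81 0.265
vertex 1.085 3.376 -0.028
vertex 1.432 2.775 -0.041
endloop
endfacet
facet normal 0.122 0.751 -0.649
outer loop
vertex 1.085 3.376 -0.028
vertex 1.356 3.768 0.476
vertex 1.769 3.367 0.09
endloop
endfacet
facet normal 0.865 -0.178 0.468
outer loop
vertex 1.917 2.796 0.455
vertex 1.87 3.41 0.775
vertex 1.595 2.844 1.068
endloop
endfacet
facet normal 0.518 -0.787 0.334
outer loop
vertex 1.917 2.796 0.455
vertex 1.595 2.844 1.068
vertex 1.324 2.452 0.564
endloop
endfacet
facet normal 0.414 -0.832 -0.370
outer loop
vertex 1.917 2.796 0.455
vertex 1.324 2.452 0.564
vertex 1.432 2.775 -0.041
endloop
endfacet
facet normal 0.698 -0.249 -0.672
outer loop
vertex 1.917 2.796 0.455
vertex 1.432 2.775 -0.041
vertex 1.769 3.367 0.09
endloop
endfacet
facet normal 0.976 0.155 -0.154
outer loop
vertex 1.917 2.796 0.455
vertex 1.769 3.367 0.09
vertex 1.87 3.41 0.775
endloop
endfacet
facet normal 0.440 0.235 0.867
outer loop
vertex 1.595 2.844 1.068
vertex 1.87 3.41 0.775
vertex 1.248 3.445 1.081
endloop
endfacet
facet normal -0.122 -0.751 0.649
outer loop
vertex 1.324 2.452 0.564
vertex 1.595 2.844 1.068
vertex 0.911 2.853 0.95
endloop
endfacet
facet normal -0.288 -0.823 -0.491
outer loop
vertex 1.432 2.775 -0.041
vertex 1.324 2.452 0.564
vertex 0.81 2.81 0.265
endloop
endfacet
facet normal 0.170 0.119 -0.978
outer loop
vertex 1.769 3.367 0.09
vertex 1.432 2.775 -0.041
vertex 1.085 3.376 -0.028
endloop
endfacet
facet normal 0.619 0.773 -0.140
outer loop
vertex 1.87 3.41 0.775
vertex 1.769 3.367 0.09
vertex 1.356 3.768 0.476
endloop
endfacet

endsolid


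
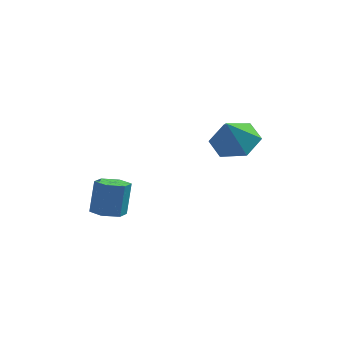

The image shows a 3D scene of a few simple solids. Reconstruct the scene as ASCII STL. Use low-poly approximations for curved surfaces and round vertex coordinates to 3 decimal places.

solid 
facet normal -0.068 -0.340 -0.938
outer loop
vertex -1.435 0.044 -3.355
vertex -1.935 0.445 -3.464
vertex -1.327 0.644 -3.58
endloop
endfacet
facet normal 0.984 -0.179 -0.006
outer loop
vertex -1.435 0.044 -3.355
vertex -1.327 0.644 -3.58
vertex -1.345 0.494 -2.107
endloop
endfacet
facet normal 0.984 -0.179 -0.006
outer loop
vertex -1.345 0.494 -2.107
vertex -1.327 0.644 -3.58
vertex -1.237 1.095 -2.332
endloop
endfacet
facet normal 0.067 0.339 0.938
outer loop
vertex -1.345 0.494 -2.107
vertex -1.237 1.095 -2.332
vertex -1.845 0.895 -2.216
endloop
endfacet
facet normal -0.068 -0.340 -0.938
outer loop
vertex -1.327 0.644 -3.58
vertex -1.935 0.445 -3.464
vertex -1.827 1.045 -3.689
endloop
endfacet
facet normal 0.636 0.710 -0.303
outer loop
vertex -1.327 0.644 -3.58
vertex -1.827 1.045 -3.689
vertex -1.237 1.095 -2.332
endloop
endfacet
facet normal 0.636 0.710 -0.303
outer loop
vertex -1.237 1.095 -2.332
vertex -1.827 1.045 -3.689
vertex -1.737 1.496 -2.441
endloop
endfacet
facet normal 0.067 0.339 0.938
outer loop
vertex -1.237 1.095 -2.332
vertex -1.737 1.496 -2.441
vertex -1.845 0.895 -2.216
endloop
endfacet
facet normal -0.068 -0.340 -0.938
outer loop
vertex -1.827 1.045 -3.689
vertex -1.935 0.445 -3.464
vertex -2.435 0.846 -3.573
endloop
endfacet
facet normal -0.348 0.890 -0.296
outer loop
vertex -1.827 1.045 -3.689
vertex -2.435 0.846 -3.573
vertex -1.737 1.496 -2.441
endloop
endfacet
facet normal -0.349 0.889 -0.296
outer loop
vertex -1.737 1.496 -2.441
vertex -2.435 0.846 -3.573
vertex -2.345 1.296 -2.325
endloop
endfacet
facet normal 0.067 0.339 0.938
outer loop
vertex -1.737 1.496 -2.441
vertex -2.345 1.296 -2.325
vertex -1.845 0.895 -2.216
endloop
endfacet
facet normal -0.067 -0.339 -0.938
outer loop
vertex -2.435 0.846 -3.573
vertex -1.935 0.445 -3.464
vertex -2.543 0.245 -3.348
endloop
endfacet
facet normal -0.984 0.179 0.006
outer loop
vertex -2.435 0.846 -3.573
vertex -2.543 0.245 -3.348
vertex -2.345 1.296 -2.325
endloop
endfacet
facet normal -0.984 0.179 0.006
outer loop
vertex -2.345 1.296 -2.325
vertex -2.543 0.245 -3.348
vertex -2.453 0.696 -2.1
endloop
endfacet
facet normal 0.068 0.340 0.938
outer loop
vertex -2.345 1.296 -2.325
vertex -2.453 0.696 -2.1
vertex -1.845 0.895 -2.216
endloop
endfacet
facet normal -0.067 -0.339 -0.938
outer loop
vertex -2.543 0.245 -3.348
vertex -1.935 0.445 -3.464
vertex -2.043 -0.156 -3.239
endloop
endfacet
facet normal -0.636 -0.710 0.303
outer loop
vertex -2.543 0.245 -3.348
vertex -2.043 -0.156 -3.239
vertex -2.453 0.696 -2.1
endloop
endfacet
facet normal -0.636 -0.710 0.303
outer loop
vertex -2.453 0.696 -2.1
vertex -2.043 -0.156 -3.239
vertex -1.953 0.295 -1.991
endloop
endfacet
facet normal 0.068 0.340 0.938
outer loop
vertex -2.453 0.696 -2.1
vertex -1.953 0.295 -1.991
vertex -1.845 0.895 -2.216
endloop
endfacet
facet normal -0.067 -0.339 -0.938
outer loop
vertex -2.043 -0.156 -3.239
vertex -1.935 0.445 -3.464
vertex -1.435 0.044 -3.355
endloop
endfacet
facet normal 0.349 -0.889 0.296
outer loop
vertex -2.043 -0.156 -3.239
vertex -1.435 0.044 -3.355
vertex -1.953 0.295 -1.991
endloop
endfacet
facet normal 0.348 -0.890 0.296
outer loop
vertex -1.953 0.295 -1.991
vertex -1.435 0.044 -3.355
vertex -1.345 0.494 -2.107
endloop
endfacet
facet normal 0.068 0.340 0.938
outer loop
vertex -1.953 0.295 -1.991
vertex -1.345 0.494 -2.107
vertex -1.845 0.895 -2.216
endloop
endfacet
facet normal 0.183 0.455 -0.871
outer loop
vertex 2.742 0.935 -0.403
vertex 2.239 1.667 -0.126
vertex 3.152 1.637 0.05
endloop
endfacet
facet normal 0.651 -0.642 0.405
outer loop
vertex 2.742 0.935 -0.403
vertex 3.152 1.637 0.05
vertex 2.001 1.073 1.006
endloop
endfacet
facet normal 0.183 0.457 -0.870
outer loop
vertex 3.152 1.637 0.05
vertex 2.239 1.667 -0.126
vertex 2.648 2.368 0.328
endloop
endfacet
facet normal 0.601 0.114 0.791
outer loop
vertex 3.152 1.637 0.05
vertex 2.648 2.368 0.328
vertex 2.001 1.073 1.006
endloop
endfacet
facet normal 0.183 0.457 -0.870
outer loop
vertex 2.648 2.368 0.328
vertex 2.239 1.667 -0.126
vertex 1.736 2.398 0.152
endloop
endfacet
facet normal -0.146 0.515 0.845
outer loop
vertex 2.648 2.368 0.328
vertex 1.736 2.398 0.152
vertex 2.001 1.073 1.006
endloop
endfacet
facet normal 0.183 0.457 -0.871
outer loop
vertex 1.736 2.398 0.152
vertex 2.239 1.667 -0.126
vertex 1.326 1.697 -0.302
endloop
endfacet
facet normal -0.843 0.162 0.512
outer loop
vertex 1.736 2.398 0.152
vertex 1.326 1.697 -0.302
vertex 2.001 1.073 1.006
endloop
endfacet
facet normal 0.183 0.457 -0.870
outer loop
vertex 1.326 1.697 -0.302
vertex 2.239 1.667 -0.126
vertex 1.83 0.966 -0.58
endloop
endfacet
facet normal -0.794 -0.595 0.126
outer loop
vertex 1.326 1.697 -0.302
vertex 1.83 0.966 -0.58
vertex 2.001 1.073 1.006
endloop
endfacet
facet normal 0.184 0.456 -0.871
outer loop
vertex 1.83 0.966 -0.58
vertex 2.239 1.667 -0.126
vertex 2.742 0.935 -0.403
endloop
endfacet
facet normal -0.048 -0.996 0.072
outer loop
vertex 1.83 0.966 -0.58
vertex 2.742 0.935 -0.403
vertex 2.001 1.073 1.006
endloop
endfacet

endsolid


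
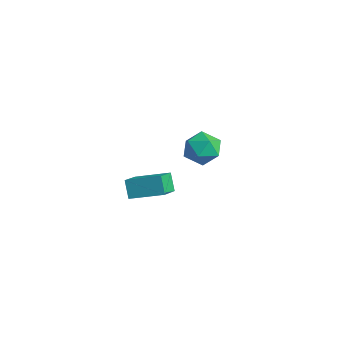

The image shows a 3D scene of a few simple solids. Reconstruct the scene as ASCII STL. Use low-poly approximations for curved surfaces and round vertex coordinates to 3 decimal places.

solid 
facet normal -0.153 0.972 -0.181
outer loop
vertex 3.082 2.291 2.6
vertex 2.124 2.257 3.228
vertex 3.126 2.507 3.725
endloop
endfacet
facet normal 0.544 0.820 -0.179
outer loop
vertex 3.082 2.291 2.6
vertex 3.126 2.507 3.725
vertex 3.936 1.862 3.233
endloop
endfacet
facet normal 0.663 0.323 -0.676
outer loop
vertex 3.082 2.291 2.6
vertex 3.936 1.862 3.233
vertex 3.435 1.214 2.432
endloop
endfacet
facet normal 0.040 0.167 -0.985
outer loop
vertex 3.082 2.291 2.6
vertex 3.435 1.214 2.432
vertex 2.315 1.458 2.428
endloop
endfacet
facet normal -0.465 0.568 -0.679
outer loop
vertex 3.082 2.291 2.6
vertex 2.315 1.458 2.428
vertex 2.124 2.257 3.228
endloop
endfacet
facet normal 0.707 0.539 0.458
outer loop
vertex 3.936 1.862 3.233
vertex 3.126 2.507 3.725
vertex 3.505 1.562 4.252
endloop
endfacet
facet normal -0.421 0.785 0.455
outer loop
vertex 3.126 2.507 3.725
vertex 2.124 2.257 3.228
vertex 2.385 1.806 4.248
endloop
endfacet
facet normal -0.926 0.132 -0.353
outer loop
vertex 2.124 2.257 3.228
vertex 2.315 1.458 2.428
vertex 1.884 1.158 3.447
endloop
endfacet
facet normal -0.110 -0.517 -0.849
outer loop
vertex 2.315 1.458 2.428
vertex 3.435 1.214 2.432
vertex 2.694 0.513 2.955
endloop
endfacet
facet normal 0.899 -0.266 -0.348
outer loop
vertex 3.435 1.214 2.432
vertex 3.936 1.862 3.233
vertex 3.696 0.763 3.452
endloop
endfacet
facet normal -0.040 -0.167 0.985
outer loop
vertex 2.738 0.729 4.08
vertex 3.505 1.562 4.252
vertex 2.385 1.806 4.248
endloop
endfacet
facet normal -0.663 -0.323 0.676
outer loop
vertex 2.738 0.729 4.08
vertex 2.385 1.806 4.248
vertex 1.884 1.158 3.447
endloop
endfacet
facet normal -0.544 -0.820 0.179
outer loop
vertex 2.738 0.729 4.08
vertex 1.884 1.158 3.447
vertex 2.694 0.513 2.955
endloop
endfacet
facet normal 0.153 -0.972 0.181
outer loop
vertex 2.738 0.729 4.08
vertex 2.694 0.513 2.955
vertex 3.696 0.763 3.452
endloop
endfacet
facet normal 0.465 -0.568 0.679
outer loop
vertex 2.738 0.729 4.08
vertex 3.696 0.763 3.452
vertex 3.505 1.562 4.252
endloop
endfacet
facet normal 0.110 0.517 0.849
outer loop
vertex 2.385 1.806 4.248
vertex 3.505 1.562 4.252
vertex 3.126 2.507 3.725
endloop
endfacet
facet normal -0.899 0.266 0.348
outer loop
vertex 1.884 1.158 3.447
vertex 2.385 1.806 4.248
vertex 2.124 2.257 3.228
endloop
endfacet
facet normal -0.707 -0.539 -0.458
outer loop
vertex 2.694 0.513 2.955
vertex 1.884 1.158 3.447
vertex 2.315 1.458 2.428
endloop
endfacet
facet normal 0.421 -0.785 -0.455
outer loop
vertex 3.696 0.763 3.452
vertex 2.694 0.513 2.955
vertex 3.435 1.214 2.432
endloop
endfacet
facet normal 0.926 -0.132 0.353
outer loop
vertex 3.505 1.562 4.252
vertex 3.696 0.763 3.452
vertex 3.936 1.862 3.233
endloop
endfacet
facet normal -0.516 0.122 0.848
outer loop
vertex -3.79 0.722 -2.975
vertex -2.375 2.221 -2.329
vertex -4.75 1.957 -3.737
endloop
endfacet
facet normal -0.656 -0.694 -0.298
outer loop
vertex -4.085 1.799 -4.831
vertex -3.79 0.722 -2.975
vertex -4.75 1.957 -3.737
endloop
endfacet
facet normal -0.516 0.122 0.848
outer loop
vertex -4.75 1.957 -3.737
vertex -2.375 2.221 -2.329
vertex -3.335 3.455 -3.091
endloop
endfacet
facet normal -0.552 0.710 -0.438
outer loop
vertex -3.335 3.455 -3.091
vertex -4.085 1.799 -4.831
vertex -4.75 1.957 -3.737
endloop
endfacet
facet normal 0.552 -0.710 0.438
outer loop
vertex -3.79 0.722 -2.975
vertex -1.71 2.063 -3.423
vertex -2.375 2.221 -2.329
endloop
endfacet
facet normal -0.655 -0.694 -0.299
outer loop
vertex -3.125 0.565 -4.069
vertex -3.79 0.722 -2.975
vertex -4.085 1.799 -4.831
endloop
endfacet
facet normal 0.552 -0.710 0.437
outer loop
vertex -3.125 0.565 -4.069
vertex -1.71 2.063 -3.423
vertex -3.79 0.722 -2.975
endloop
endfacet
facet normal 0.655 0.694 0.298
outer loop
vertex -2.375 2.221 -2.329
vertex -1.71 2.063 -3.423
vertex -3.335 3.455 -3.091
endloop
endfacet
facet normal -0.552 0.710 -0.437
outer loop
vertex -2.67 3.298 -4.185
vertex -4.085 1.799 -4.831
vertex -3.335 3.455 -3.091
endloop
endfacet
facet normal 0.655 0.694 0.299
outer loop
vertex -3.335 3.455 -3.091
vertex -1.71 2.063 -3.423
vertex -2.67 3.298 -4.185
endloop
endfacet
facet normal 0.516 -0.122 -0.848
outer loop
vertex -2.67 3.298 -4.185
vertex -3.125 0.565 -4.069
vertex -4.085 1.799 -4.831
endloop
endfacet
facet normal 0.516 -0.122 -0.848
outer loop
vertex -1.71 2.063 -3.423
vertex -3.125 0.565 -4.069
vertex -2.67 3.298 -4.185
endloop
endfacet

endsolid


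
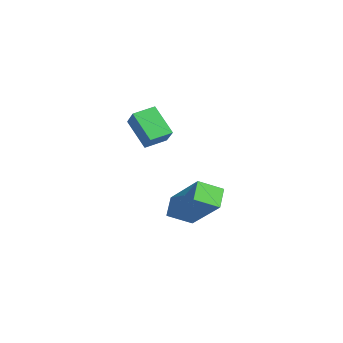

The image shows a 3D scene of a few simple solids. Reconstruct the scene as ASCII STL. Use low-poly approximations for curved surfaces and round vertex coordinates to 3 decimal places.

solid 
facet normal -0.700 0.399 0.593
outer loop
vertex 3.66 0.097 1.959
vertex 3.785 0.974 1.517
vertex 2.239 -0.383 0.605
endloop
endfacet
facet normal -0.126 -0.886 0.447
outer loop
vertex 2.855 -0.734 0.083
vertex 3.66 0.097 1.959
vertex 2.239 -0.383 0.605
endloop
endfacet
facet normal -0.700 0.399 0.593
outer loop
vertex 2.239 -0.383 0.605
vertex 3.785 0.974 1.517
vertex 2.364 0.494 0.163
endloop
endfacet
facet normal -0.703 -0.238 -0.670
outer loop
vertex 2.364 0.494 0.163
vertex 2.855 -0.734 0.083
vertex 2.239 -0.383 0.605
endloop
endfacet
facet normal 0.703 0.238 0.670
outer loop
vertex 3.66 0.097 1.959
vertex 4.401 0.623 0.995
vertex 3.785 0.974 1.517
endloop
endfacet
facet normal -0.126 -0.886 0.447
outer loop
vertex 4.276 -0.254 1.437
vertex 3.66 0.097 1.959
vertex 2.855 -0.734 0.083
endloop
endfacet
facet normal 0.703 0.238 0.670
outer loop
vertex 4.276 -0.254 1.437
vertex 4.401 0.623 0.995
vertex 3.66 0.097 1.959
endloop
endfacet
facet normal 0.126 0.886 -0.447
outer loop
vertex 3.785 0.974 1.517
vertex 4.401 0.623 0.995
vertex 2.364 0.494 0.163
endloop
endfacet
facet normal -0.703 -0.238 -0.670
outer loop
vertex 2.98 0.143 -0.359
vertex 2.855 -0.734 0.083
vertex 2.364 0.494 0.163
endloop
endfacet
facet normal 0.126 0.886 -0.447
outer loop
vertex 2.364 0.494 0.163
vertex 4.401 0.623 0.995
vertex 2.98 0.143 -0.359
endloop
endfacet
facet normal 0.700 -0.399 -0.593
outer loop
vertex 2.98 0.143 -0.359
vertex 4.276 -0.254 1.437
vertex 2.855 -0.734 0.083
endloop
endfacet
facet normal 0.700 -0.399 -0.593
outer loop
vertex 4.401 0.623 0.995
vertex 4.276 -0.254 1.437
vertex 2.98 0.143 -0.359
endloop
endfacet
facet normal -0.736 0.016 -0.676
outer loop
vertex -1.172 -0.892 2.896
vertex -1.323 -0.035 3.081
vertex -0.281 -0.528 1.935
endloop
endfacet
facet normal 0.169 -0.963 -0.208
outer loop
vertex 0.463 -0.545 2.619
vertex -1.172 -0.892 2.896
vertex -0.281 -0.528 1.935
endloop
endfacet
facet normal -0.736 0.017 -0.677
outer loop
vertex -0.281 -0.528 1.935
vertex -1.323 -0.035 3.081
vertex -0.432 0.329 2.121
endloop
endfacet
facet normal 0.655 0.269 -0.706
outer loop
vertex -0.432 0.329 2.121
vertex 0.463 -0.545 2.619
vertex -0.281 -0.528 1.935
endloop
endfacet
facet normal -0.655 -0.268 0.706
outer loop
vertex -1.172 -0.892 2.896
vertex -0.579 -0.052 3.765
vertex -1.323 -0.035 3.081
endloop
endfacet
facet normal 0.169 -0.963 -0.208
outer loop
vertex -0.428 -0.909 3.579
vertex -1.172 -0.892 2.896
vertex 0.463 -0.545 2.619
endloop
endfacet
facet normal -0.655 -0.269 0.707
outer loop
vertex -0.428 -0.909 3.579
vertex -0.579 -0.052 3.765
vertex -1.172 -0.892 2.896
endloop
endfacet
facet normal -0.169 0.963 0.208
outer loop
vertex -1.323 -0.035 3.081
vertex -0.579 -0.052 3.765
vertex -0.432 0.329 2.121
endloop
endfacet
facet normal 0.655 0.268 -0.707
outer loop
vertex 0.312 0.312 2.804
vertex 0.463 -0.545 2.619
vertex -0.432 0.329 2.121
endloop
endfacet
facet normal -0.169 0.963 0.208
outer loop
vertex -0.432 0.329 2.121
vertex -0.579 -0.052 3.765
vertex 0.312 0.312 2.804
endloop
endfacet
facet normal 0.736 -0.016 0.677
outer loop
vertex 0.312 0.312 2.804
vertex -0.428 -0.909 3.579
vertex 0.463 -0.545 2.619
endloop
endfacet
facet normal 0.736 -0.017 0.676
outer loop
vertex -0.579 -0.052 3.765
vertex -0.428 -0.909 3.579
vertex 0.312 0.312 2.804
endloop
endfacet

endsolid


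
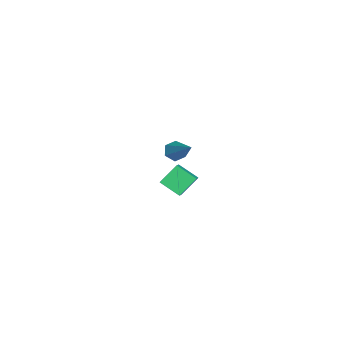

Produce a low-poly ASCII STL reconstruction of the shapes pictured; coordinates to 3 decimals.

solid 
facet normal -0.413 0.597 0.688
outer loop
vertex -3.092 2.636 -1.615
vertex -2.702 3.567 -2.188
vertex -3.82 2.66 -2.072
endloop
endfacet
facet normal -0.336 -0.802 0.493
outer loop
vertex -3.318 1.933 -2.912
vertex -3.092 2.636 -1.615
vertex -3.82 2.66 -2.072
endloop
endfacet
facet normal -0.412 0.596 0.690
outer loop
vertex -3.82 2.66 -2.072
vertex -2.702 3.567 -2.188
vertex -3.431 3.591 -2.644
endloop
endfacet
facet normal -0.847 0.028 -0.531
outer loop
vertex -3.431 3.591 -2.644
vertex -3.318 1.933 -2.912
vertex -3.82 2.66 -2.072
endloop
endfacet
facet normal 0.847 -0.028 0.531
outer loop
vertex -3.092 2.636 -1.615
vertex -2.2 2.84 -3.028
vertex -2.702 3.567 -2.188
endloop
endfacet
facet normal -0.335 -0.803 0.493
outer loop
vertex -2.589 1.909 -2.456
vertex -3.092 2.636 -1.615
vertex -3.318 1.933 -2.912
endloop
endfacet
facet normal 0.847 -0.028 0.531
outer loop
vertex -2.589 1.909 -2.456
vertex -2.2 2.84 -3.028
vertex -3.092 2.636 -1.615
endloop
endfacet
facet normal 0.335 0.802 -0.494
outer loop
vertex -2.702 3.567 -2.188
vertex -2.2 2.84 -3.028
vertex -3.431 3.591 -2.644
endloop
endfacet
facet normal -0.847 0.028 -0.531
outer loop
vertex -2.928 2.864 -3.485
vertex -3.318 1.933 -2.912
vertex -3.431 3.591 -2.644
endloop
endfacet
facet normal 0.336 0.803 -0.493
outer loop
vertex -3.431 3.591 -2.644
vertex -2.2 2.84 -3.028
vertex -2.928 2.864 -3.485
endloop
endfacet
facet normal 0.411 -0.596 -0.689
outer loop
vertex -2.928 2.864 -3.485
vertex -2.589 1.909 -2.456
vertex -3.318 1.933 -2.912
endloop
endfacet
facet normal 0.413 -0.596 -0.689
outer loop
vertex -2.2 2.84 -3.028
vertex -2.589 1.909 -2.456
vertex -2.928 2.864 -3.485
endloop
endfacet
facet normal -0.669 -0.424 -0.611
outer loop
vertex 2.041 2.587 2.616
vertex 1.711 2.995 2.694
vertex 2.063 3.01 2.298
endloop
endfacet
facet normal 0.883 -0.310 -0.352
outer loop
vertex 2.041 2.587 2.616
vertex 2.063 3.01 2.298
vertex 2.929 3.765 3.806
endloop
endfacet
facet normal -0.669 -0.423 -0.611
outer loop
vertex 2.063 3.01 2.298
vertex 1.711 2.995 2.694
vertex 1.734 3.418 2.376
endloop
endfacet
facet normal 0.559 0.567 -0.605
outer loop
vertex 2.063 3.01 2.298
vertex 1.734 3.418 2.376
vertex 2.929 3.765 3.806
endloop
endfacet
facet normal -0.669 -0.423 -0.611
outer loop
vertex 1.734 3.418 2.376
vertex 1.711 2.995 2.694
vertex 1.382 3.402 2.772
endloop
endfacet
facet normal -0.161 0.981 -0.104
outer loop
vertex 1.734 3.418 2.376
vertex 1.382 3.402 2.772
vertex 2.929 3.765 3.806
endloop
endfacet
facet normal -0.669 -0.424 -0.610
outer loop
vertex 1.382 3.402 2.772
vertex 1.711 2.995 2.694
vertex 1.36 2.979 3.09
endloop
endfacet
facet normal -0.556 0.518 0.650
outer loop
vertex 1.382 3.402 2.772
vertex 1.36 2.979 3.09
vertex 2.929 3.765 3.806
endloop
endfacet
facet normal -0.669 -0.423 -0.611
outer loop
vertex 1.36 2.979 3.09
vertex 1.711 2.995 2.694
vertex 1.689 2.571 3.012
endloop
endfacet
facet normal -0.232 -0.360 0.904
outer loop
vertex 1.36 2.979 3.09
vertex 1.689 2.571 3.012
vertex 2.929 3.765 3.806
endloop
endfacet
facet normal -0.668 -0.424 -0.611
outer loop
vertex 1.689 2.571 3.012
vertex 1.711 2.995 2.694
vertex 2.041 2.587 2.616
endloop
endfacet
facet normal 0.488 -0.774 0.403
outer loop
vertex 1.689 2.571 3.012
vertex 2.041 2.587 2.616
vertex 2.929 3.765 3.806
endloop
endfacet

endsolid


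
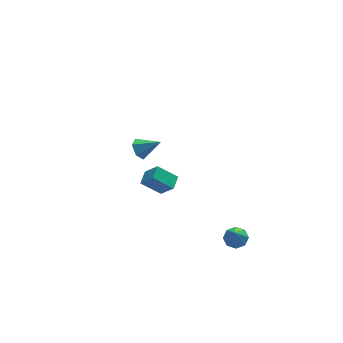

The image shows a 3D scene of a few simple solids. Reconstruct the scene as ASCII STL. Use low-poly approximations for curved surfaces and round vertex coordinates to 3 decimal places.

solid 
facet normal 0.232 0.392 -0.890
outer loop
vertex 2.794 -3.864 -2.935
vertex 2.14 -3.623 -2.999
vertex 2.736 -3.371 -2.733
endloop
endfacet
facet normal 0.744 -0.177 0.645
outer loop
vertex 2.794 -3.864 -2.935
vertex 2.736 -3.371 -2.733
vertex 1.86 -4.097 -1.921
endloop
endfacet
facet normal 0.232 0.392 -0.890
outer loop
vertex 2.736 -3.371 -2.733
vertex 2.14 -3.623 -2.999
vertex 2.329 -3.026 -2.687
endloop
endfacet
facet normal 0.427 0.395 0.814
outer loop
vertex 2.736 -3.371 -2.733
vertex 2.329 -3.026 -2.687
vertex 1.86 -4.097 -1.921
endloop
endfacet
facet normal 0.231 0.392 -0.890
outer loop
vertex 2.329 -3.026 -2.687
vertex 2.14 -3.623 -2.999
vertex 1.811 -3.03 -2.823
endloop
endfacet
facet normal -0.202 0.627 0.752
outer loop
vertex 2.329 -3.026 -2.687
vertex 1.811 -3.03 -2.823
vertex 1.86 -4.097 -1.921
endloop
endfacet
facet normal 0.230 0.392 -0.891
outer loop
vertex 1.811 -3.03 -2.823
vertex 2.14 -3.623 -2.999
vertex 1.486 -3.382 -3.062
endloop
endfacet
facet normal -0.779 0.383 0.496
outer loop
vertex 1.811 -3.03 -2.823
vertex 1.486 -3.382 -3.062
vertex 1.86 -4.097 -1.921
endloop
endfacet
facet normal 0.230 0.392 -0.891
outer loop
vertex 1.486 -3.382 -3.062
vertex 2.14 -3.623 -2.999
vertex 1.543 -3.875 -3.264
endloop
endfacet
facet normal -0.962 -0.191 0.195
outer loop
vertex 1.486 -3.382 -3.062
vertex 1.543 -3.875 -3.264
vertex 1.86 -4.097 -1.921
endloop
endfacet
facet normal 0.230 0.392 -0.891
outer loop
vertex 1.543 -3.875 -3.264
vertex 2.14 -3.623 -2.999
vertex 1.95 -4.22 -3.311
endloop
endfacet
facet normal -0.645 -0.764 0.026
outer loop
vertex 1.543 -3.875 -3.264
vertex 1.95 -4.22 -3.311
vertex 1.86 -4.097 -1.921
endloop
endfacet
facet normal 0.232 0.391 -0.890
outer loop
vertex 1.95 -4.22 -3.311
vertex 2.14 -3.623 -2.999
vertex 2.468 -4.216 -3.174
endloop
endfacet
facet normal -0.015 -0.996 0.087
outer loop
vertex 1.95 -4.22 -3.311
vertex 2.468 -4.216 -3.174
vertex 1.86 -4.097 -1.921
endloop
endfacet
facet normal 0.231 0.391 -0.891
outer loop
vertex 2.468 -4.216 -3.174
vertex 2.14 -3.623 -2.999
vertex 2.794 -3.864 -2.935
endloop
endfacet
facet normal 0.561 -0.753 0.344
outer loop
vertex 2.468 -4.216 -3.174
vertex 2.794 -3.864 -2.935
vertex 1.86 -4.097 -1.921
endloop
endfacet
facet normal -0.761 0.337 -0.554
outer loop
vertex -0.805 4.314 -1.25
vertex -1.17 3.707 -1.117
vertex -1.24 4.273 -0.677
endloop
endfacet
facet normal 0.515 0.734 0.443
outer loop
vertex -0.805 4.314 -1.25
vertex -1.24 4.273 -0.677
vertex -0.05 3.213 -0.303
endloop
endfacet
facet normal -0.762 0.336 -0.554
outer loop
vertex -1.24 4.273 -0.677
vertex -1.17 3.707 -1.117
vertex -1.604 3.666 -0.545
endloop
endfacet
facet normal -0.076 0.255 0.964
outer loop
vertex -1.24 4.273 -0.677
vertex -1.604 3.666 -0.545
vertex -0.05 3.213 -0.303
endloop
endfacet
facet normal -0.762 0.337 -0.554
outer loop
vertex -1.604 3.666 -0.545
vertex -1.17 3.707 -1.117
vertex -1.534 3.101 -0.985
endloop
endfacet
facet normal -0.292 -0.610 0.737
outer loop
vertex -1.604 3.666 -0.545
vertex -1.534 3.101 -0.985
vertex -0.05 3.213 -0.303
endloop
endfacet
facet normal -0.761 0.336 -0.555
outer loop
vertex -1.534 3.101 -0.985
vertex -1.17 3.707 -1.117
vertex -1.099 3.142 -1.557
endloop
endfacet
facet normal 0.080 -0.997 -0.011
outer loop
vertex -1.534 3.101 -0.985
vertex -1.099 3.142 -1.557
vertex -0.05 3.213 -0.303
endloop
endfacet
facet normal -0.762 0.336 -0.554
outer loop
vertex -1.099 3.142 -1.557
vertex -1.17 3.707 -1.117
vertex -0.735 3.748 -1.69
endloop
endfacet
facet normal 0.670 -0.519 -0.531
outer loop
vertex -1.099 3.142 -1.557
vertex -0.735 3.748 -1.69
vertex -0.05 3.213 -0.303
endloop
endfacet
facet normal -0.761 0.337 -0.554
outer loop
vertex -0.735 3.748 -1.69
vertex -1.17 3.707 -1.117
vertex -0.805 4.314 -1.25
endloop
endfacet
facet normal 0.887 0.346 -0.305
outer loop
vertex -0.735 3.748 -1.69
vertex -0.805 4.314 -1.25
vertex -0.05 3.213 -0.303
endloop
endfacet
facet normal -0.532 -0.813 -0.237
outer loop
vertex -1.729 -4.791 3.963
vertex -2.709 -4.382 4.763
vertex -2.233 -4.192 3.04
endloop
endfacet
facet normal 0.737 -0.307 -0.602
outer loop
vertex -1.791 -3.518 3.237
vertex -1.729 -4.791 3.963
vertex -2.233 -4.192 3.04
endloop
endfacet
facet normal -0.532 -0.813 -0.237
outer loop
vertex -2.233 -4.192 3.04
vertex -2.709 -4.382 4.763
vertex -3.213 -3.784 3.84
endloop
endfacet
facet normal -0.416 0.496 -0.762
outer loop
vertex -3.213 -3.784 3.84
vertex -1.791 -3.518 3.237
vertex -2.233 -4.192 3.04
endloop
endfacet
facet normal 0.416 -0.496 0.763
outer loop
vertex -1.729 -4.791 3.963
vertex -2.267 -3.708 4.96
vertex -2.709 -4.382 4.763
endloop
endfacet
facet normal 0.737 -0.307 -0.602
outer loop
vertex -1.287 -4.116 4.16
vertex -1.729 -4.791 3.963
vertex -1.791 -3.518 3.237
endloop
endfacet
facet normal 0.416 -0.495 0.763
outer loop
vertex -1.287 -4.116 4.16
vertex -2.267 -3.708 4.96
vertex -1.729 -4.791 3.963
endloop
endfacet
facet normal -0.737 0.308 0.602
outer loop
vertex -2.709 -4.382 4.763
vertex -2.267 -3.708 4.96
vertex -3.213 -3.784 3.84
endloop
endfacet
facet normal -0.416 0.495 -0.763
outer loop
vertex -2.771 -3.109 4.037
vertex -1.791 -3.518 3.237
vertex -3.213 -3.784 3.84
endloop
endfacet
facet normal -0.737 0.307 0.602
outer loop
vertex -3.213 -3.784 3.84
vertex -2.267 -3.708 4.96
vertex -2.771 -3.109 4.037
endloop
endfacet
facet normal 0.532 0.813 0.236
outer loop
vertex -2.771 -3.109 4.037
vertex -1.287 -4.116 4.16
vertex -1.791 -3.518 3.237
endloop
endfacet
facet normal 0.532 0.813 0.237
outer loop
vertex -2.267 -3.708 4.96
vertex -1.287 -4.116 4.16
vertex -2.771 -3.109 4.037
endloop
endfacet

endsolid


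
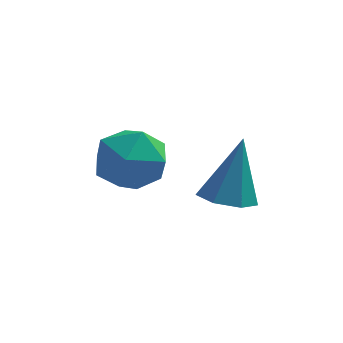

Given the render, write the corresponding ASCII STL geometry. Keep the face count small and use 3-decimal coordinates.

solid 
facet normal -0.986 -0.129 0.110
outer loop
vertex -3.964 -0.473 -0.156
vertex -3.837 -1.432 -0.139
vertex -3.811 -0.926 0.685
endloop
endfacet
facet normal -0.775 0.487 0.403
outer loop
vertex -3.964 -0.473 -0.156
vertex -3.811 -0.926 0.685
vertex -3.375 -0.082 0.504
endloop
endfacet
facet normal -0.465 0.879 -0.106
outer loop
vertex -3.964 -0.473 -0.156
vertex -3.375 -0.082 0.504
vertex -3.131 -0.066 -0.432
endloop
endfacet
facet normal -0.484 0.505 -0.715
outer loop
vertex -3.964 -0.473 -0.156
vertex -3.131 -0.066 -0.432
vertex -3.416 -0.901 -0.829
endloop
endfacet
facet normal -0.805 -0.117 -0.581
outer loop
vertex -3.964 -0.473 -0.156
vertex -3.416 -0.901 -0.829
vertex -3.837 -1.432 -0.139
endloop
endfacet
facet normal -0.283 0.338 0.898
outer loop
vertex -3.375 -0.082 0.504
vertex -3.811 -0.926 0.685
vertex -2.884 -0.799 0.929
endloop
endfacet
facet normal -0.624 -0.657 0.423
outer loop
vertex -3.811 -0.926 0.685
vertex -3.837 -1.432 -0.139
vertex -3.169 -1.634 0.532
endloop
endfacet
facet normal -0.332 -0.639 -0.694
outer loop
vertex -3.837 -1.432 -0.139
vertex -3.416 -0.901 -0.829
vertex -2.925 -1.618 -0.404
endloop
endfacet
facet normal 0.189 0.368 -0.910
outer loop
vertex -3.416 -0.901 -0.829
vertex -3.131 -0.066 -0.432
vertex -2.489 -0.774 -0.585
endloop
endfacet
facet normal 0.220 0.973 0.074
outer loop
vertex -3.131 -0.066 -0.432
vertex -3.375 -0.082 0.504
vertex -2.463 -0.268 0.239
endloop
endfacet
facet normal 0.484 -0.505 0.715
outer loop
vertex -2.336 -1.227 0.256
vertex -2.884 -0.799 0.929
vertex -3.169 -1.634 0.532
endloop
endfacet
facet normal 0.465 -0.879 0.106
outer loop
vertex -2.336 -1.227 0.256
vertex -3.169 -1.634 0.532
vertex -2.925 -1.618 -0.404
endloop
endfacet
facet normal 0.775 -0.487 -0.403
outer loop
vertex -2.336 -1.227 0.256
vertex -2.925 -1.618 -0.404
vertex -2.489 -0.774 -0.585
endloop
endfacet
facet normal 0.986 0.129 -0.110
outer loop
vertex -2.336 -1.227 0.256
vertex -2.489 -0.774 -0.585
vertex -2.463 -0.268 0.239
endloop
endfacet
facet normal 0.805 0.117 0.581
outer loop
vertex -2.336 -1.227 0.256
vertex -2.463 -0.268 0.239
vertex -2.884 -0.799 0.929
endloop
endfacet
facet normal -0.189 -0.368 0.910
outer loop
vertex -3.169 -1.634 0.532
vertex -2.884 -0.799 0.929
vertex -3.811 -0.926 0.685
endloop
endfacet
facet normal -0.220 -0.973 -0.074
outer loop
vertex -2.925 -1.618 -0.404
vertex -3.169 -1.634 0.532
vertex -3.837 -1.432 -0.139
endloop
endfacet
facet normal 0.283 -0.338 -0.898
outer loop
vertex -2.489 -0.774 -0.585
vertex -2.925 -1.618 -0.404
vertex -3.416 -0.901 -0.829
endloop
endfacet
facet normal 0.624 0.657 -0.423
outer loop
vertex -2.463 -0.268 0.239
vertex -2.489 -0.774 -0.585
vertex -3.131 -0.066 -0.432
endloop
endfacet
facet normal 0.332 0.639 0.694
outer loop
vertex -2.884 -0.799 0.929
vertex -2.463 -0.268 0.239
vertex -3.375 -0.082 0.504
endloop
endfacet
facet normal -0.180 -0.304 -0.936
outer loop
vertex -0.615 -2.051 -0.549
vertex -0.974 -1.451 -0.675
vertex -0.282 -1.58 -0.766
endloop
endfacet
facet normal 0.833 -0.427 0.352
outer loop
vertex -0.615 -2.051 -0.549
vertex -0.282 -1.58 -0.766
vertex -0.666 -0.929 0.935
endloop
endfacet
facet normal -0.180 -0.303 -0.936
outer loop
vertex -0.282 -1.58 -0.766
vertex -0.974 -1.451 -0.675
vertex -0.47 -1.012 -0.914
endloop
endfacet
facet normal 0.939 0.333 0.085
outer loop
vertex -0.282 -1.58 -0.766
vertex -0.47 -1.012 -0.914
vertex -0.666 -0.929 0.935
endloop
endfacet
facet normal -0.179 -0.304 -0.936
outer loop
vertex -0.47 -1.012 -0.914
vertex -0.974 -1.451 -0.675
vertex -1.038 -0.775 -0.882
endloop
endfacet
facet normal 0.385 0.923 -0.001
outer loop
vertex -0.47 -1.012 -0.914
vertex -1.038 -0.775 -0.882
vertex -0.666 -0.929 0.935
endloop
endfacet
facet normal -0.180 -0.304 -0.936
outer loop
vertex -1.038 -0.775 -0.882
vertex -0.974 -1.451 -0.675
vertex -1.558 -1.047 -0.694
endloop
endfacet
facet normal -0.411 0.897 0.160
outer loop
vertex -1.038 -0.775 -0.882
vertex -1.558 -1.047 -0.694
vertex -0.666 -0.929 0.935
endloop
endfacet
facet normal -0.179 -0.303 -0.936
outer loop
vertex -1.558 -1.047 -0.694
vertex -0.974 -1.451 -0.675
vertex -1.638 -1.623 -0.492
endloop
endfacet
facet normal -0.852 0.275 0.446
outer loop
vertex -1.558 -1.047 -0.694
vertex -1.638 -1.623 -0.492
vertex -0.666 -0.929 0.935
endloop
endfacet
facet normal -0.179 -0.304 -0.936
outer loop
vertex -1.638 -1.623 -0.492
vertex -0.974 -1.451 -0.675
vertex -1.219 -2.07 -0.427
endloop
endfacet
facet normal -0.604 -0.473 0.641
outer loop
vertex -1.638 -1.623 -0.492
vertex -1.219 -2.07 -0.427
vertex -0.666 -0.929 0.935
endloop
endfacet
facet normal -0.179 -0.304 -0.936
outer loop
vertex -1.219 -2.07 -0.427
vertex -0.974 -1.451 -0.675
vertex -0.615 -2.051 -0.549
endloop
endfacet
facet normal 0.146 -0.787 0.600
outer loop
vertex -1.219 -2.07 -0.427
vertex -0.615 -2.051 -0.549
vertex -0.666 -0.929 0.935
endloop
endfacet

endsolid


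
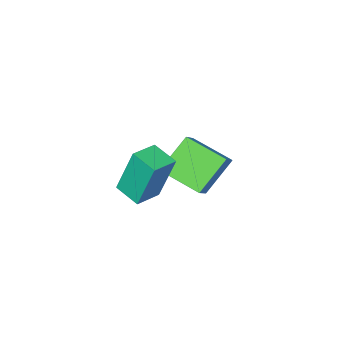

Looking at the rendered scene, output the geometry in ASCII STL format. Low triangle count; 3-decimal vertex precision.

solid 
facet normal -0.610 -0.475 -0.634
outer loop
vertex -3.049 -4.004 -2.534
vertex -3.689 -2.403 -3.117
vertex -1.764 -3.954 -3.808
endloop
endfacet
facet normal 0.352 -0.880 0.320
outer loop
vertex -0.971 -3.337 -2.983
vertex -3.049 -4.004 -2.534
vertex -1.764 -3.954 -3.808
endloop
endfacet
facet normal -0.610 -0.475 -0.634
outer loop
vertex -1.764 -3.954 -3.808
vertex -3.689 -2.403 -3.117
vertex -2.404 -2.353 -4.39
endloop
endfacet
facet normal 0.710 0.028 -0.704
outer loop
vertex -2.404 -2.353 -4.39
vertex -0.971 -3.337 -2.983
vertex -1.764 -3.954 -3.808
endloop
endfacet
facet normal -0.710 -0.028 0.703
outer loop
vertex -3.049 -4.004 -2.534
vertex -2.896 -1.786 -2.292
vertex -3.689 -2.403 -3.117
endloop
endfacet
facet normal 0.352 -0.880 0.320
outer loop
vertex -2.256 -3.387 -1.71
vertex -3.049 -4.004 -2.534
vertex -0.971 -3.337 -2.983
endloop
endfacet
facet normal -0.710 -0.028 0.704
outer loop
vertex -2.256 -3.387 -1.71
vertex -2.896 -1.786 -2.292
vertex -3.049 -4.004 -2.534
endloop
endfacet
facet normal -0.351 0.880 -0.320
outer loop
vertex -3.689 -2.403 -3.117
vertex -2.896 -1.786 -2.292
vertex -2.404 -2.353 -4.39
endloop
endfacet
facet normal 0.710 0.028 -0.704
outer loop
vertex -1.611 -1.736 -3.566
vertex -0.971 -3.337 -2.983
vertex -2.404 -2.353 -4.39
endloop
endfacet
facet normal -0.352 0.880 -0.320
outer loop
vertex -2.404 -2.353 -4.39
vertex -2.896 -1.786 -2.292
vertex -1.611 -1.736 -3.566
endloop
endfacet
facet normal 0.610 0.475 0.634
outer loop
vertex -1.611 -1.736 -3.566
vertex -2.256 -3.387 -1.71
vertex -0.971 -3.337 -2.983
endloop
endfacet
facet normal 0.610 0.475 0.634
outer loop
vertex -2.896 -1.786 -2.292
vertex -2.256 -3.387 -1.71
vertex -1.611 -1.736 -3.566
endloop
endfacet
facet normal -0.975 -0.180 -0.134
outer loop
vertex 0.927 -1.02 0.797
vertex 0.777 0.017 0.497
vertex 1.291 -1.534 -1.164
endloop
endfacet
facet normal 0.137 -0.952 0.275
outer loop
vertex 2.363 -1.337 -1.017
vertex 0.927 -1.02 0.797
vertex 1.291 -1.534 -1.164
endloop
endfacet
facet normal -0.975 -0.180 -0.134
outer loop
vertex 1.291 -1.534 -1.164
vertex 0.777 0.017 0.497
vertex 1.141 -0.497 -1.464
endloop
endfacet
facet normal 0.176 -0.250 -0.952
outer loop
vertex 1.141 -0.497 -1.464
vertex 2.363 -1.337 -1.017
vertex 1.291 -1.534 -1.164
endloop
endfacet
facet normal -0.176 0.250 0.952
outer loop
vertex 0.927 -1.02 0.797
vertex 1.849 0.214 0.644
vertex 0.777 0.017 0.497
endloop
endfacet
facet normal 0.137 -0.952 0.275
outer loop
vertex 1.999 -0.823 0.944
vertex 0.927 -1.02 0.797
vertex 2.363 -1.337 -1.017
endloop
endfacet
facet normal -0.176 0.250 0.952
outer loop
vertex 1.999 -0.823 0.944
vertex 1.849 0.214 0.644
vertex 0.927 -1.02 0.797
endloop
endfacet
facet normal -0.137 0.952 -0.275
outer loop
vertex 0.777 0.017 0.497
vertex 1.849 0.214 0.644
vertex 1.141 -0.497 -1.464
endloop
endfacet
facet normal 0.176 -0.250 -0.952
outer loop
vertex 2.213 -0.3 -1.317
vertex 2.363 -1.337 -1.017
vertex 1.141 -0.497 -1.464
endloop
endfacet
facet normal -0.137 0.952 -0.275
outer loop
vertex 1.141 -0.497 -1.464
vertex 1.849 0.214 0.644
vertex 2.213 -0.3 -1.317
endloop
endfacet
facet normal 0.975 0.180 0.134
outer loop
vertex 2.213 -0.3 -1.317
vertex 1.999 -0.823 0.944
vertex 2.363 -1.337 -1.017
endloop
endfacet
facet normal 0.975 0.180 0.134
outer loop
vertex 1.849 0.214 0.644
vertex 1.999 -0.823 0.944
vertex 2.213 -0.3 -1.317
endloop
endfacet

endsolid
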